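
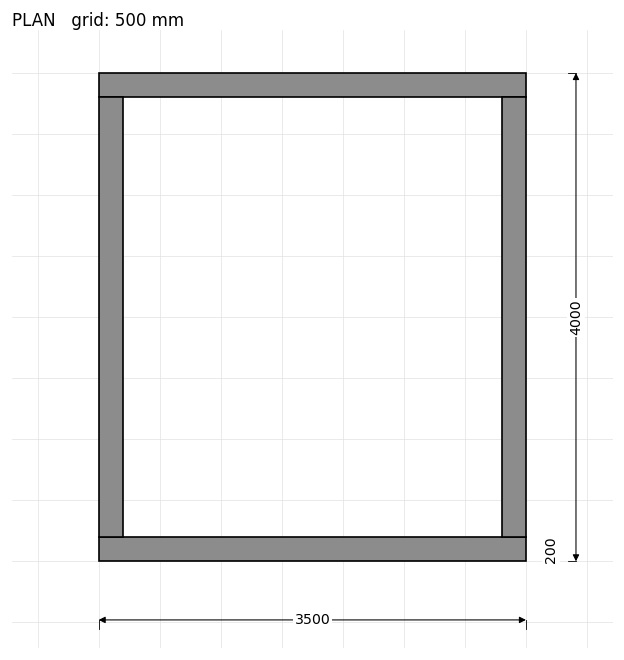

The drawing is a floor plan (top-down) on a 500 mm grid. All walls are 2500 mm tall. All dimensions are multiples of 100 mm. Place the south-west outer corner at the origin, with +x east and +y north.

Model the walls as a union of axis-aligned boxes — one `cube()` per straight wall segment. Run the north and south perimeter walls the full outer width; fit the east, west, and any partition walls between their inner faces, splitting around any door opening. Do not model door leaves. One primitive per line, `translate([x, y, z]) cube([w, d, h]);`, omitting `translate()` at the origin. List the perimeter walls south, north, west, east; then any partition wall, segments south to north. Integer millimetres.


cube([3500, 200, 2500]);
translate([0, 3800, 0]) cube([3500, 200, 2500]);
translate([0, 200, 0]) cube([200, 3600, 2500]);
translate([3300, 200, 0]) cube([200, 3600, 2500]);


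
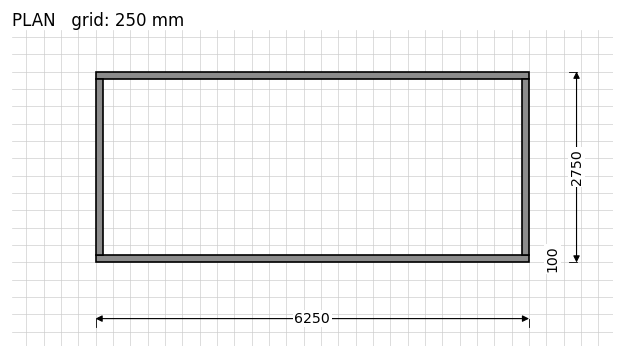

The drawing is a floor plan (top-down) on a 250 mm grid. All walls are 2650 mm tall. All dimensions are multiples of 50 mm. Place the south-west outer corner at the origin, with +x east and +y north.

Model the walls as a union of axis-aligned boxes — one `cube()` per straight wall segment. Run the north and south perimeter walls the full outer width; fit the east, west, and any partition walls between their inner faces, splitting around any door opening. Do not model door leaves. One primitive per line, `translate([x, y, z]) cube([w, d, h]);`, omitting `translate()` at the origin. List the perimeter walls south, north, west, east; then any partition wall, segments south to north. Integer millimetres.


cube([6250, 100, 2650]);
translate([0, 2650, 0]) cube([6250, 100, 2650]);
translate([0, 100, 0]) cube([100, 2550, 2650]);
translate([6150, 100, 0]) cube([100, 2550, 2650]);


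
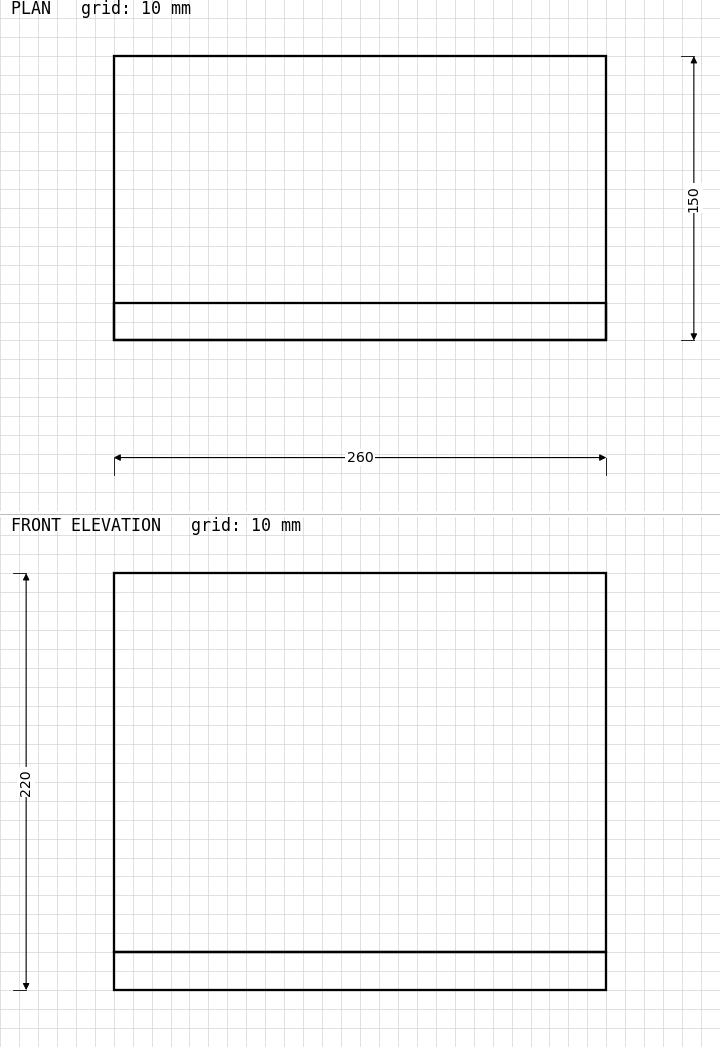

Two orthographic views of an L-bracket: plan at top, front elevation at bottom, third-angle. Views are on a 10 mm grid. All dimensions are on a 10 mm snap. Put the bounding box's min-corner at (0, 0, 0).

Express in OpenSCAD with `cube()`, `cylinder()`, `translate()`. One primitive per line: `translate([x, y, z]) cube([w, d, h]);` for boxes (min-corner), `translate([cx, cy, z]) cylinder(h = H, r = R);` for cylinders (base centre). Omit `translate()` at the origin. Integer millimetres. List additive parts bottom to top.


cube([260, 150, 20]);
translate([0, 0, 20]) cube([260, 20, 200]);


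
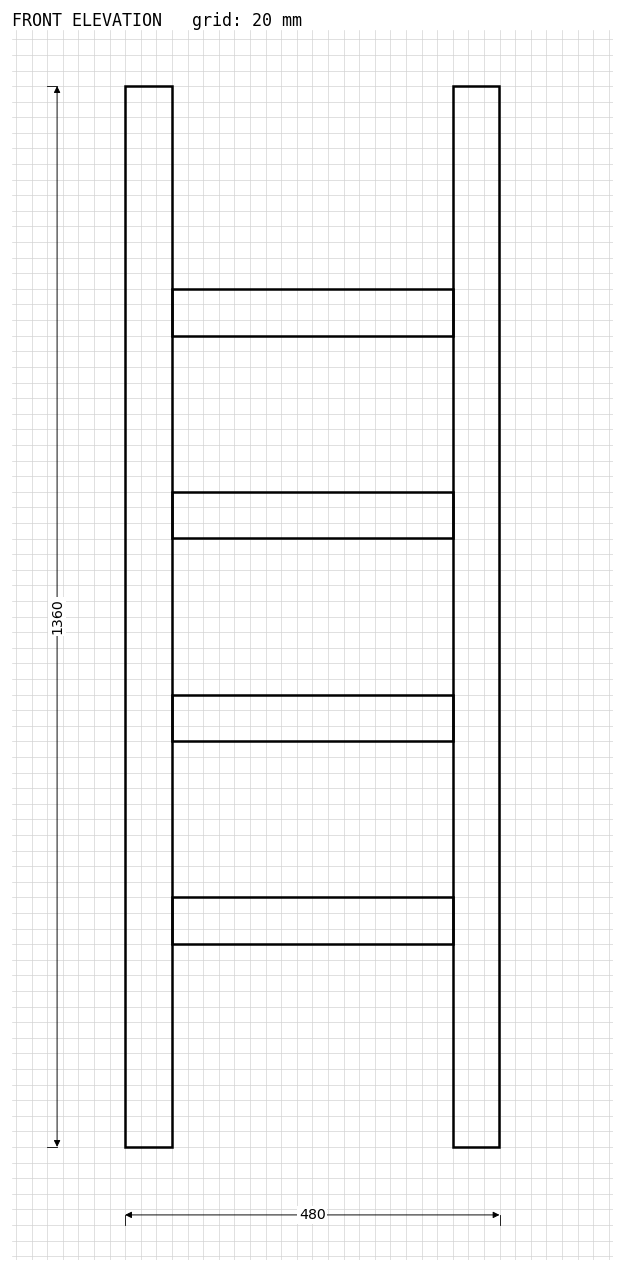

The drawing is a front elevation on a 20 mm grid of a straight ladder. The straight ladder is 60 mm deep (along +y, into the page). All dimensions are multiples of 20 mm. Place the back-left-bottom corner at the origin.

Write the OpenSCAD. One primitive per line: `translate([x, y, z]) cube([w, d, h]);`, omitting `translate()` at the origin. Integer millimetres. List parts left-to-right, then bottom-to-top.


cube([60, 60, 1360]);
translate([60, 0, 260]) cube([360, 60, 60]);
translate([60, 0, 520]) cube([360, 60, 60]);
translate([60, 0, 780]) cube([360, 60, 60]);
translate([60, 0, 1040]) cube([360, 60, 60]);
translate([420, 0, 0]) cube([60, 60, 1360]);


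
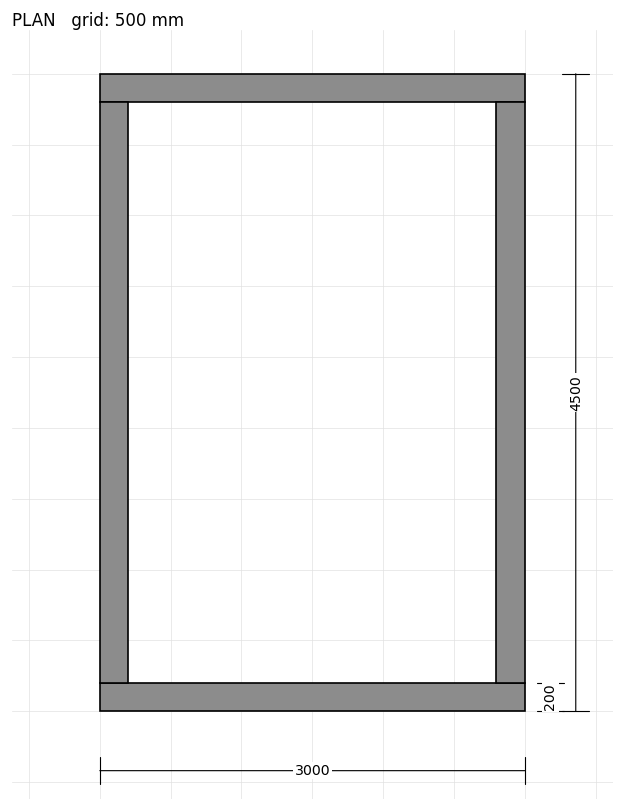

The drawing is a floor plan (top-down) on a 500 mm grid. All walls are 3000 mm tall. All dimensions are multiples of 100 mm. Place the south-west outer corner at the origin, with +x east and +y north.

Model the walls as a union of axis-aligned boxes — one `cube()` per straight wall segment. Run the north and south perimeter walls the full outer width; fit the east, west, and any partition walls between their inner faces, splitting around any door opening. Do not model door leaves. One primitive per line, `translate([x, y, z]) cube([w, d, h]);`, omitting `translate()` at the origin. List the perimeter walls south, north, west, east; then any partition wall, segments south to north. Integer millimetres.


cube([3000, 200, 3000]);
translate([0, 4300, 0]) cube([3000, 200, 3000]);
translate([0, 200, 0]) cube([200, 4100, 3000]);
translate([2800, 200, 0]) cube([200, 4100, 3000]);


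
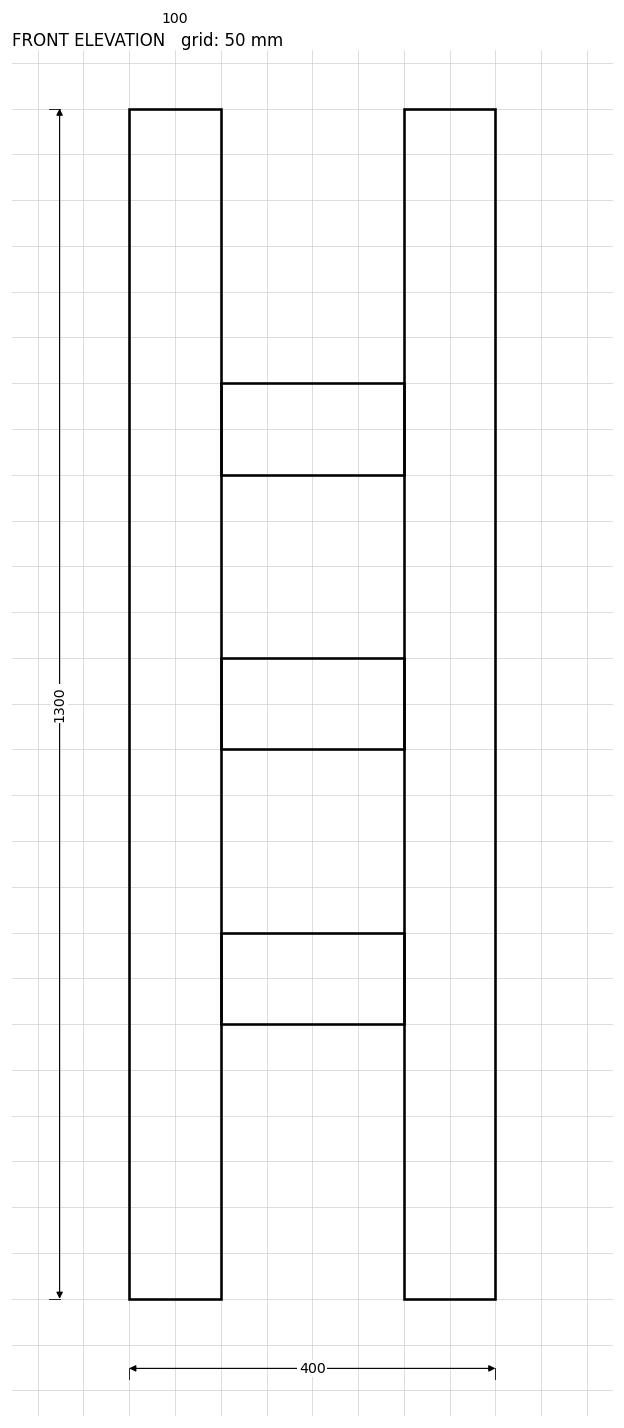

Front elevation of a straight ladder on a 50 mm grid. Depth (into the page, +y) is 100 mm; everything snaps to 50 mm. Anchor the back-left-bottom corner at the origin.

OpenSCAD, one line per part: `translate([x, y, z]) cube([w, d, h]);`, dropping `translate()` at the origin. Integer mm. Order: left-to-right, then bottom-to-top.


cube([100, 100, 1300]);
translate([100, 0, 300]) cube([200, 100, 100]);
translate([100, 0, 600]) cube([200, 100, 100]);
translate([100, 0, 900]) cube([200, 100, 100]);
translate([300, 0, 0]) cube([100, 100, 1300]);


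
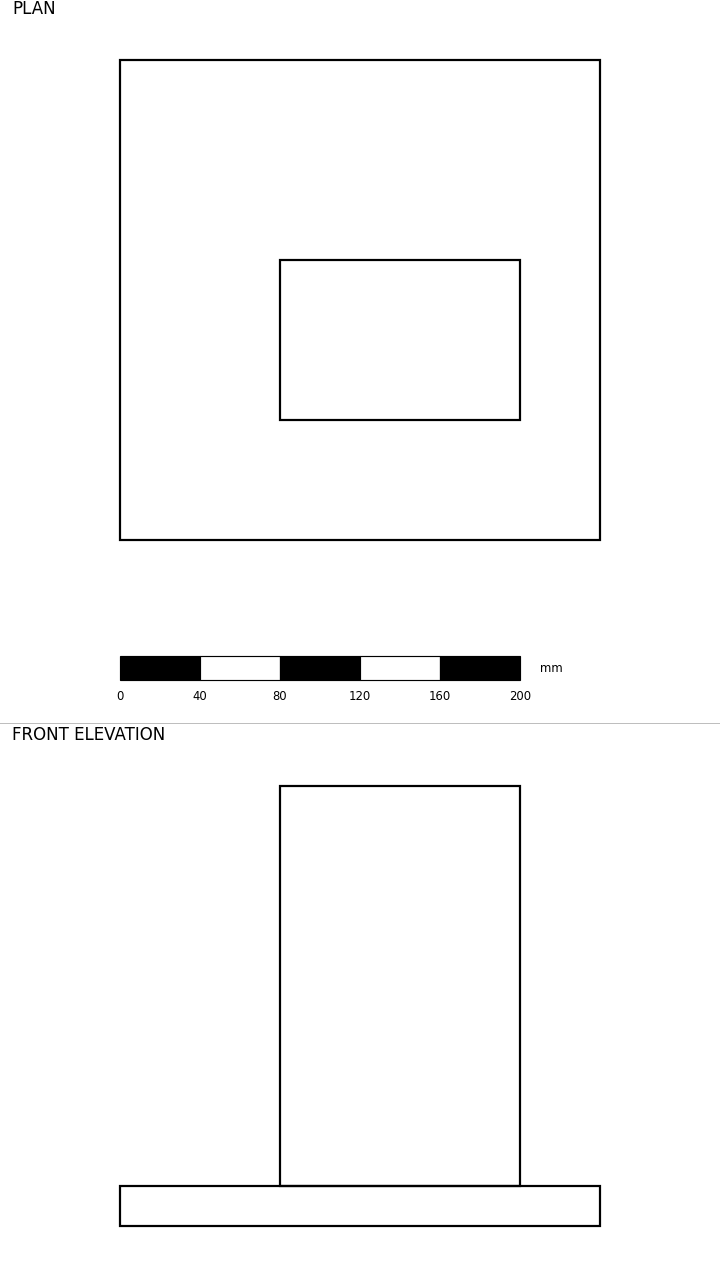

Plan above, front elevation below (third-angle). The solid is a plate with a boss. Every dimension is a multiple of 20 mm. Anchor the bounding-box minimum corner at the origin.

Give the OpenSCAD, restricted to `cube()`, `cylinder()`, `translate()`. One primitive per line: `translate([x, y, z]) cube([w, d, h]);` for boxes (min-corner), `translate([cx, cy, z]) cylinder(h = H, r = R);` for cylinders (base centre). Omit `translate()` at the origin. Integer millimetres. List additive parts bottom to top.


cube([240, 240, 20]);
translate([80, 60, 20]) cube([120, 80, 200]);


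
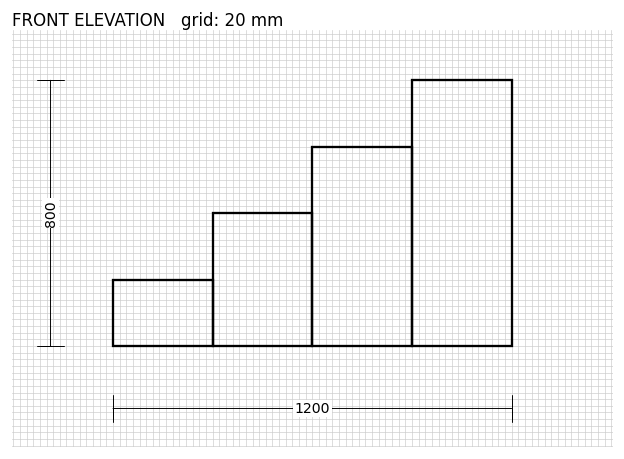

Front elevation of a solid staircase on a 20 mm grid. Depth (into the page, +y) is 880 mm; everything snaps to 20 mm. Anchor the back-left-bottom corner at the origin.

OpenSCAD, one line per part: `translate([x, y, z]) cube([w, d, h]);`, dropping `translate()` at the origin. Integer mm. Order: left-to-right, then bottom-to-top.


cube([300, 880, 200]);
translate([300, 0, 0]) cube([300, 880, 400]);
translate([600, 0, 0]) cube([300, 880, 600]);
translate([900, 0, 0]) cube([300, 880, 800]);


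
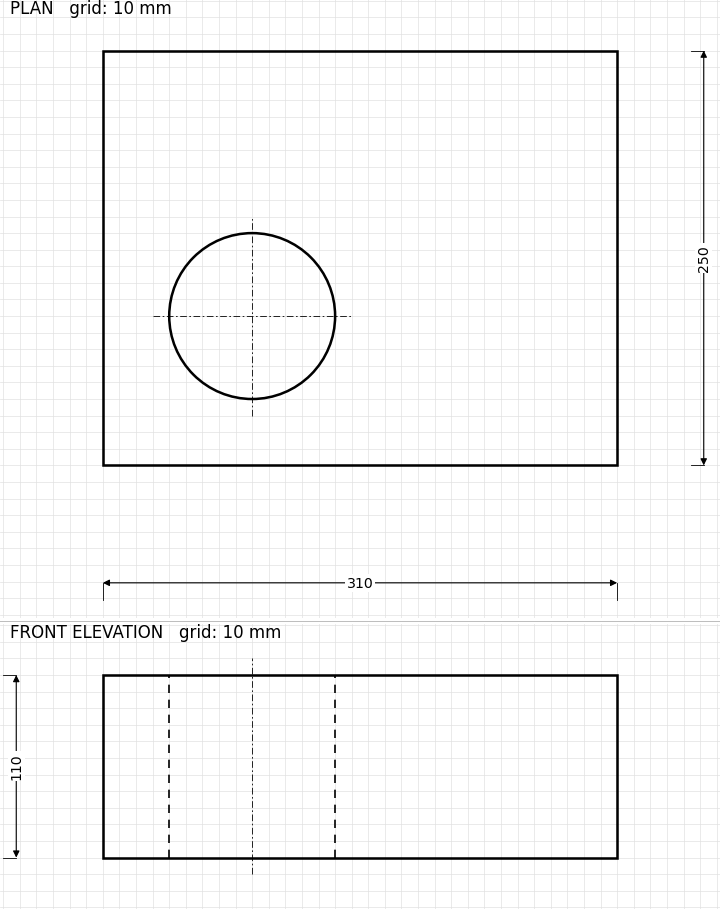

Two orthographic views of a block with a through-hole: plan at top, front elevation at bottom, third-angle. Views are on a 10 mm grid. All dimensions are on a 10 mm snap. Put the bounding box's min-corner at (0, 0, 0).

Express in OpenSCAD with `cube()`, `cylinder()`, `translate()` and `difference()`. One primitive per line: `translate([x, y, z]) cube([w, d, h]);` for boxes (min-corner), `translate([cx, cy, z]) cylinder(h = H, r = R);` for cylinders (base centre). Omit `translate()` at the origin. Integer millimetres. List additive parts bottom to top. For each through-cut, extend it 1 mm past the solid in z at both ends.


difference() {
  cube([310, 250, 110]);
  translate([90, 90, -1]) cylinder(h = 112, r = 50);
}


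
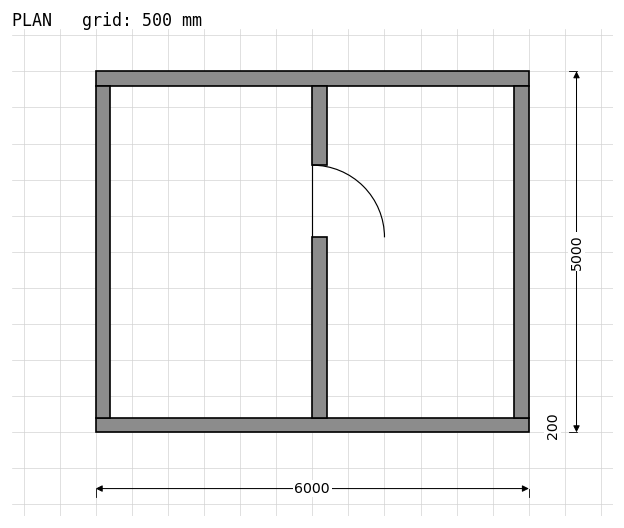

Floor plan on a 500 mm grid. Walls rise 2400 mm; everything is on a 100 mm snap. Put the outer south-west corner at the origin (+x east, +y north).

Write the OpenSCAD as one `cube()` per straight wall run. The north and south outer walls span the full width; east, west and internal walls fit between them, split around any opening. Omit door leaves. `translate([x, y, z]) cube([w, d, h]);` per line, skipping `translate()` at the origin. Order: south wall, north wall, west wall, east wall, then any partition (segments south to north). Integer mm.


cube([6000, 200, 2400]);
translate([0, 4800, 0]) cube([6000, 200, 2400]);
translate([0, 200, 0]) cube([200, 4600, 2400]);
translate([5800, 200, 0]) cube([200, 4600, 2400]);
translate([3000, 200, 0]) cube([200, 2500, 2400]);
translate([3000, 3700, 0]) cube([200, 1100, 2400]);


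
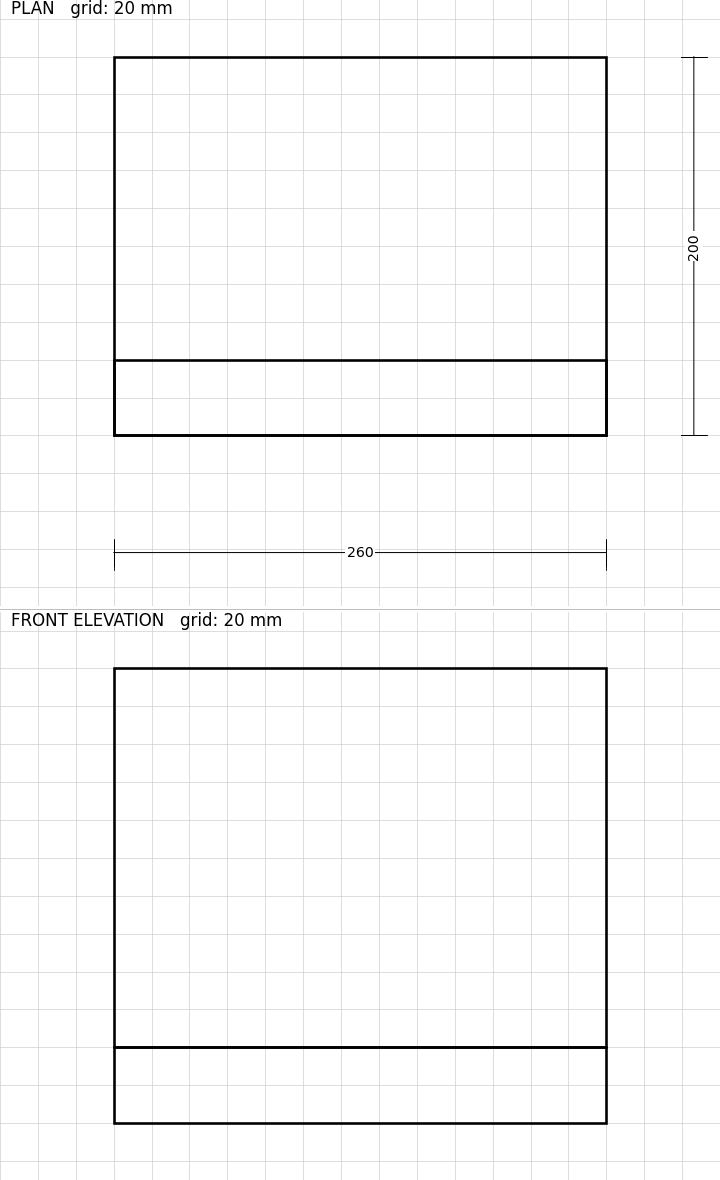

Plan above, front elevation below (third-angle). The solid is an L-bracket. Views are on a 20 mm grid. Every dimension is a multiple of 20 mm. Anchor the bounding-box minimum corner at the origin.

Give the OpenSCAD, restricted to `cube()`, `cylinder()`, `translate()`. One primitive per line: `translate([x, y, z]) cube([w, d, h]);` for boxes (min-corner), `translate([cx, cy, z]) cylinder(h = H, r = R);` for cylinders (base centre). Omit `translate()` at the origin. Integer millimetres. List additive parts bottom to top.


cube([260, 200, 40]);
translate([0, 0, 40]) cube([260, 40, 200]);


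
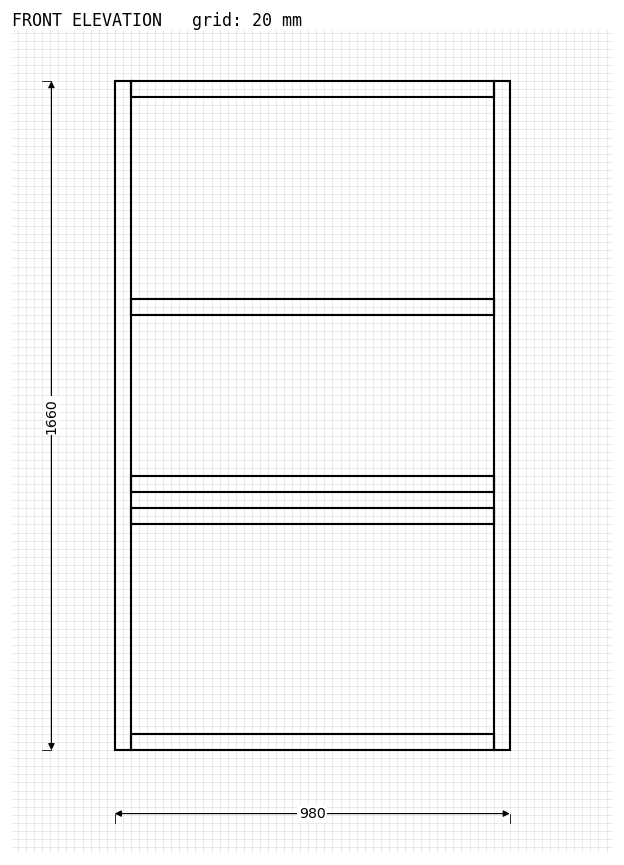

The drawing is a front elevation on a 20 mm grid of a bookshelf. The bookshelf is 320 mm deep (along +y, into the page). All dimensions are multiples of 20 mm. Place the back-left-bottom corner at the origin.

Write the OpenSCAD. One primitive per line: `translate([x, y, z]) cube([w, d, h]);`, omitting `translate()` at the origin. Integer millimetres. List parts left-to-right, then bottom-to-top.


cube([40, 320, 1660]);
translate([40, 0, 0]) cube([900, 320, 40]);
translate([40, 0, 560]) cube([900, 320, 40]);
translate([40, 0, 640]) cube([900, 320, 40]);
translate([40, 0, 1080]) cube([900, 320, 40]);
translate([40, 0, 1620]) cube([900, 320, 40]);
translate([940, 0, 0]) cube([40, 320, 1660]);


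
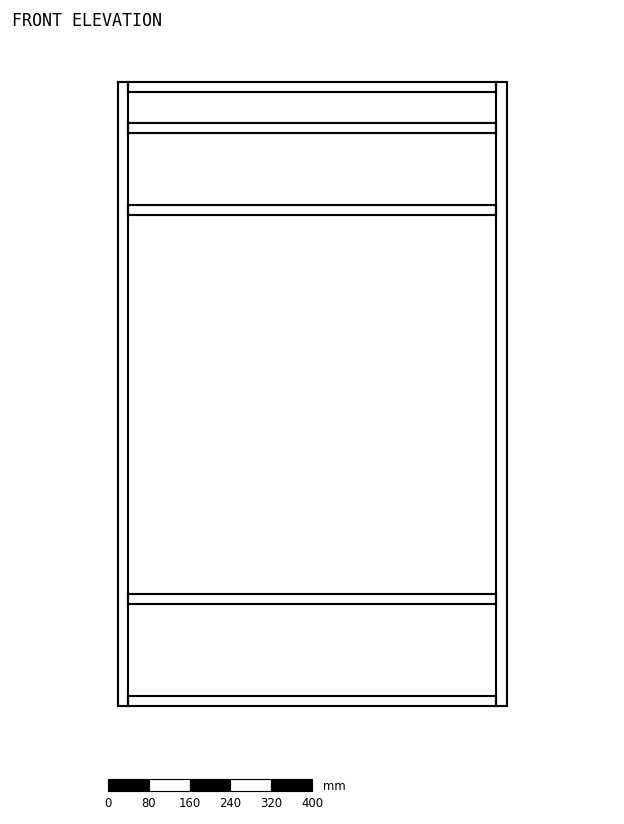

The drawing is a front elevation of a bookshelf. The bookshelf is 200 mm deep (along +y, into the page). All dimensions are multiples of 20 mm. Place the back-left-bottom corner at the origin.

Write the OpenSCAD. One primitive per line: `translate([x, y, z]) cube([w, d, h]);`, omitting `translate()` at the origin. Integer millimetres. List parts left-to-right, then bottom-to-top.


cube([20, 200, 1220]);
translate([20, 0, 0]) cube([720, 200, 20]);
translate([20, 0, 200]) cube([720, 200, 20]);
translate([20, 0, 960]) cube([720, 200, 20]);
translate([20, 0, 1120]) cube([720, 200, 20]);
translate([20, 0, 1200]) cube([720, 200, 20]);
translate([740, 0, 0]) cube([20, 200, 1220]);


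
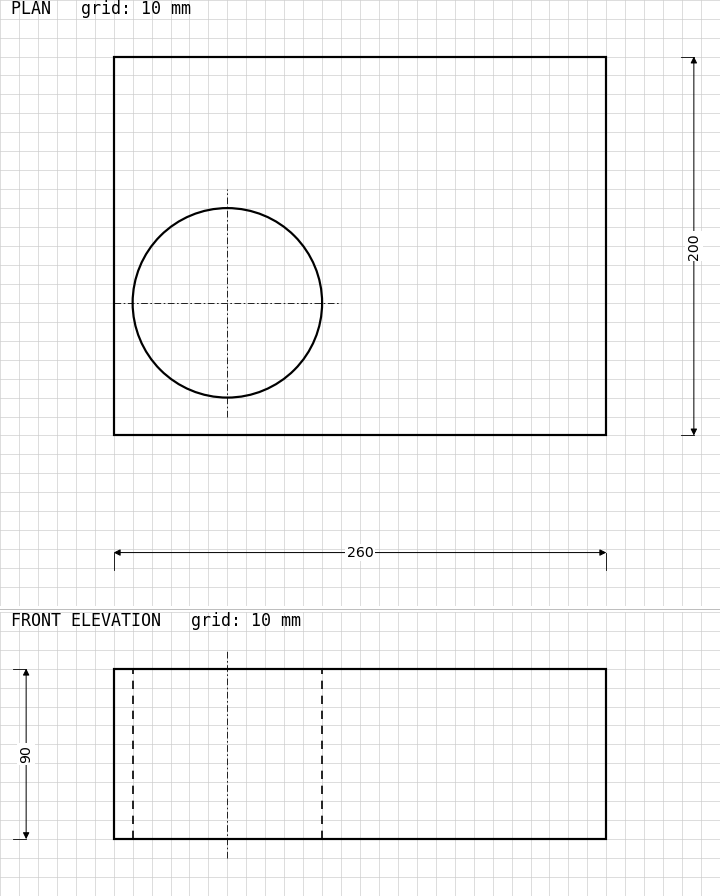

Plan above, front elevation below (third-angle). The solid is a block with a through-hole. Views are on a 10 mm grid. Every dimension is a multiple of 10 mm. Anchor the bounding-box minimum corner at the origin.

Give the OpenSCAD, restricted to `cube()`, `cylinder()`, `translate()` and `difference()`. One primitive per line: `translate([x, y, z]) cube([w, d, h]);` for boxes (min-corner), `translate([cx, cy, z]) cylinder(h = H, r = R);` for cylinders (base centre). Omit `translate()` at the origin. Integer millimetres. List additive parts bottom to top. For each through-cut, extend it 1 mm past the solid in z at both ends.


difference() {
  cube([260, 200, 90]);
  translate([60, 70, -1]) cylinder(h = 92, r = 50);
}


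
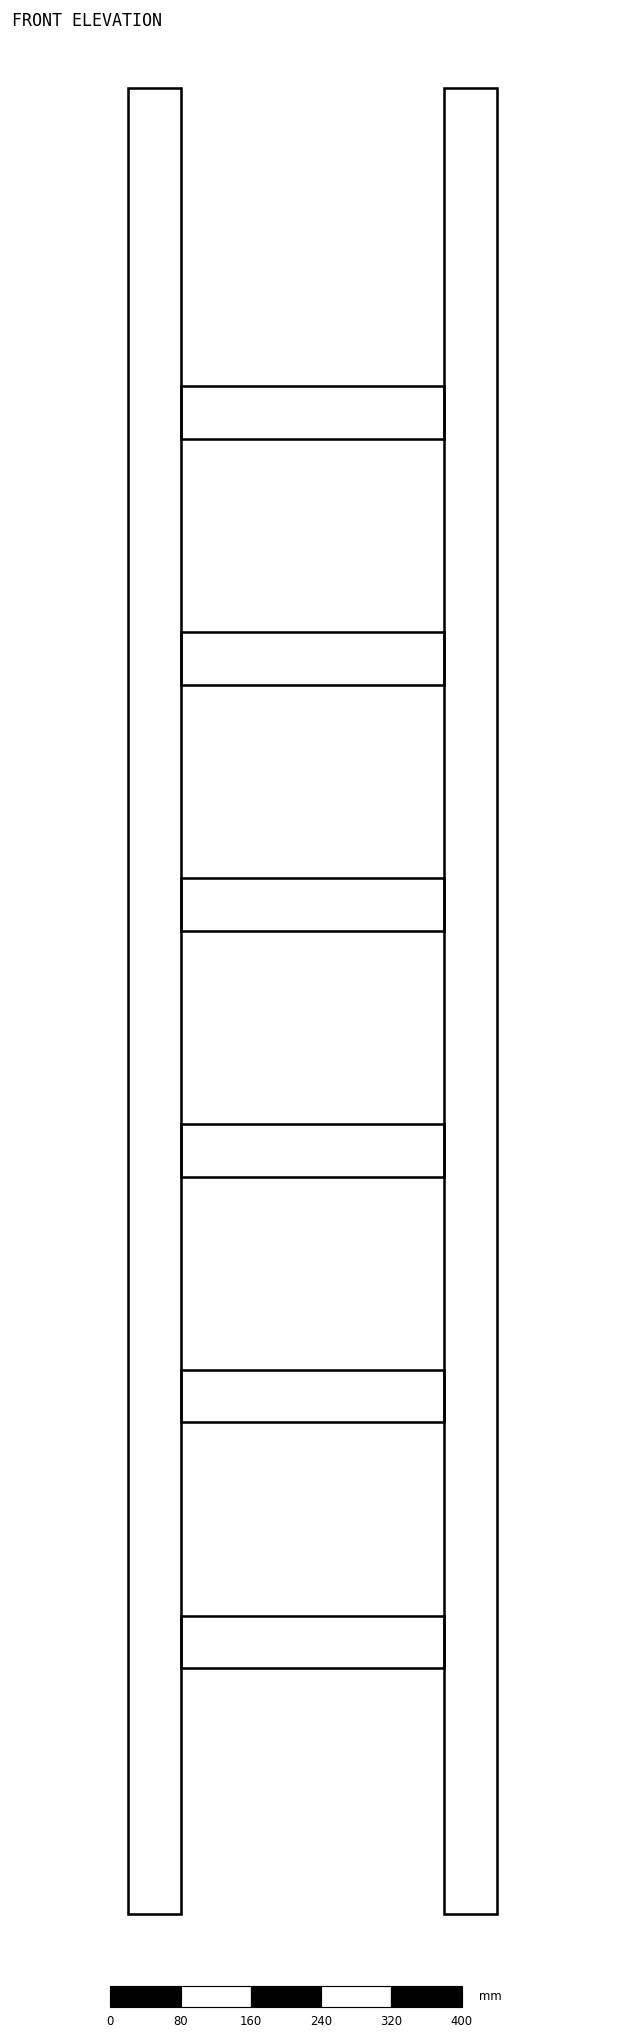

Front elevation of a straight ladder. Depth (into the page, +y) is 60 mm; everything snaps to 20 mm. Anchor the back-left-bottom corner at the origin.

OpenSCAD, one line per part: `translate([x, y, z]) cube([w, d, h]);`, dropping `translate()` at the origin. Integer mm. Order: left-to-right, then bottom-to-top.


cube([60, 60, 2080]);
translate([60, 0, 280]) cube([300, 60, 60]);
translate([60, 0, 560]) cube([300, 60, 60]);
translate([60, 0, 840]) cube([300, 60, 60]);
translate([60, 0, 1120]) cube([300, 60, 60]);
translate([60, 0, 1400]) cube([300, 60, 60]);
translate([60, 0, 1680]) cube([300, 60, 60]);
translate([360, 0, 0]) cube([60, 60, 2080]);


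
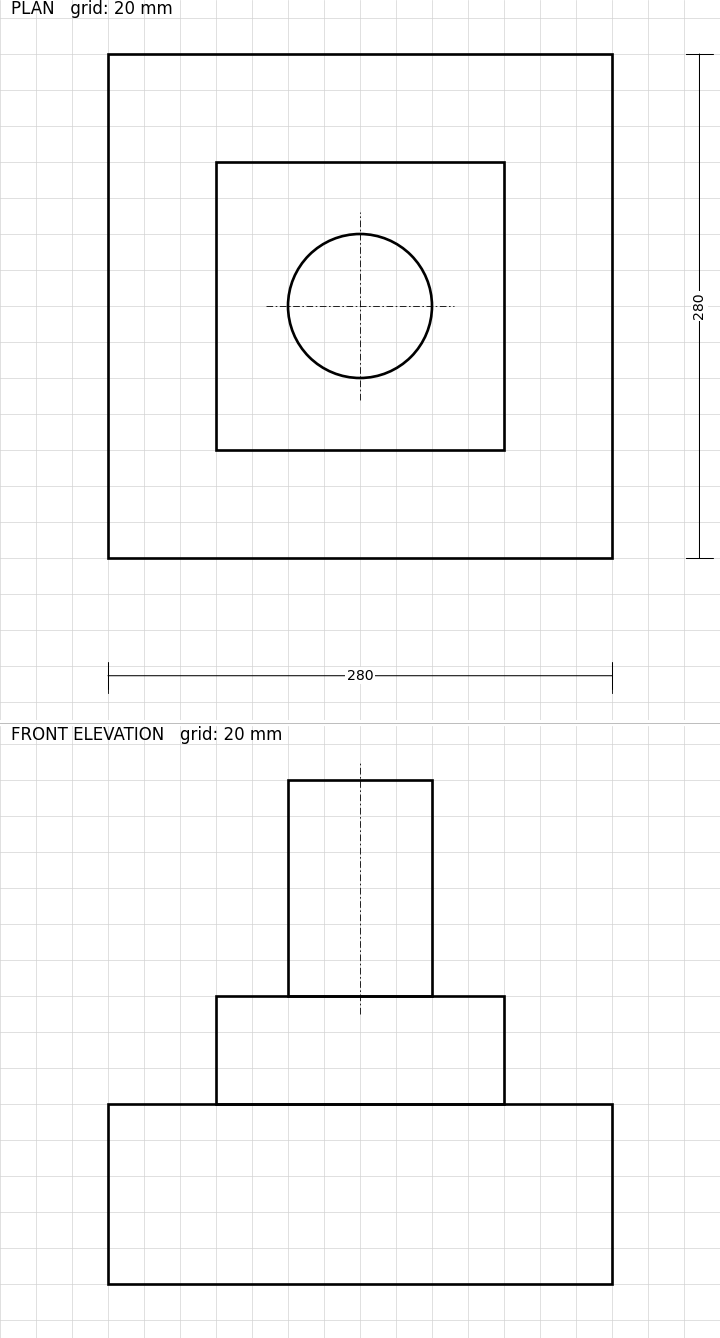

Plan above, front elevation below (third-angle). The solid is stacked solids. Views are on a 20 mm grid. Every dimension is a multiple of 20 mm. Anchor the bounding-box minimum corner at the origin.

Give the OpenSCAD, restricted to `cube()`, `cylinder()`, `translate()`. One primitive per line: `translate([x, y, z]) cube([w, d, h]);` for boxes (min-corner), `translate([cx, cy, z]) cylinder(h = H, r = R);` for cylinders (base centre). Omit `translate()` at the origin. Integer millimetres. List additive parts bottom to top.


cube([280, 280, 100]);
translate([60, 60, 100]) cube([160, 160, 60]);
translate([140, 140, 160]) cylinder(h = 120, r = 40);


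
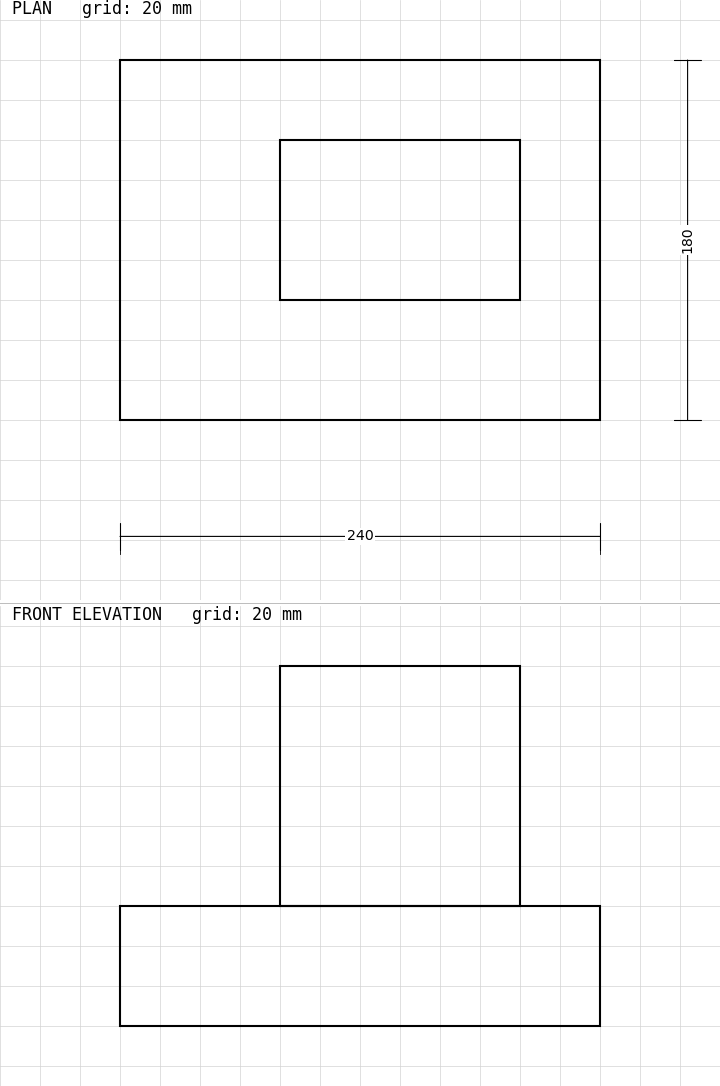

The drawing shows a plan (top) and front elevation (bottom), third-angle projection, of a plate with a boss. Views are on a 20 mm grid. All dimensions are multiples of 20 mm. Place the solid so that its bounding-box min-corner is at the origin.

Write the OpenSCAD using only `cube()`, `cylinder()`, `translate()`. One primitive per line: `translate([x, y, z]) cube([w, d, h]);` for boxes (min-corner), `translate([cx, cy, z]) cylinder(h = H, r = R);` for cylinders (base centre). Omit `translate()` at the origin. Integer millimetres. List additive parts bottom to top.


cube([240, 180, 60]);
translate([80, 60, 60]) cube([120, 80, 120]);


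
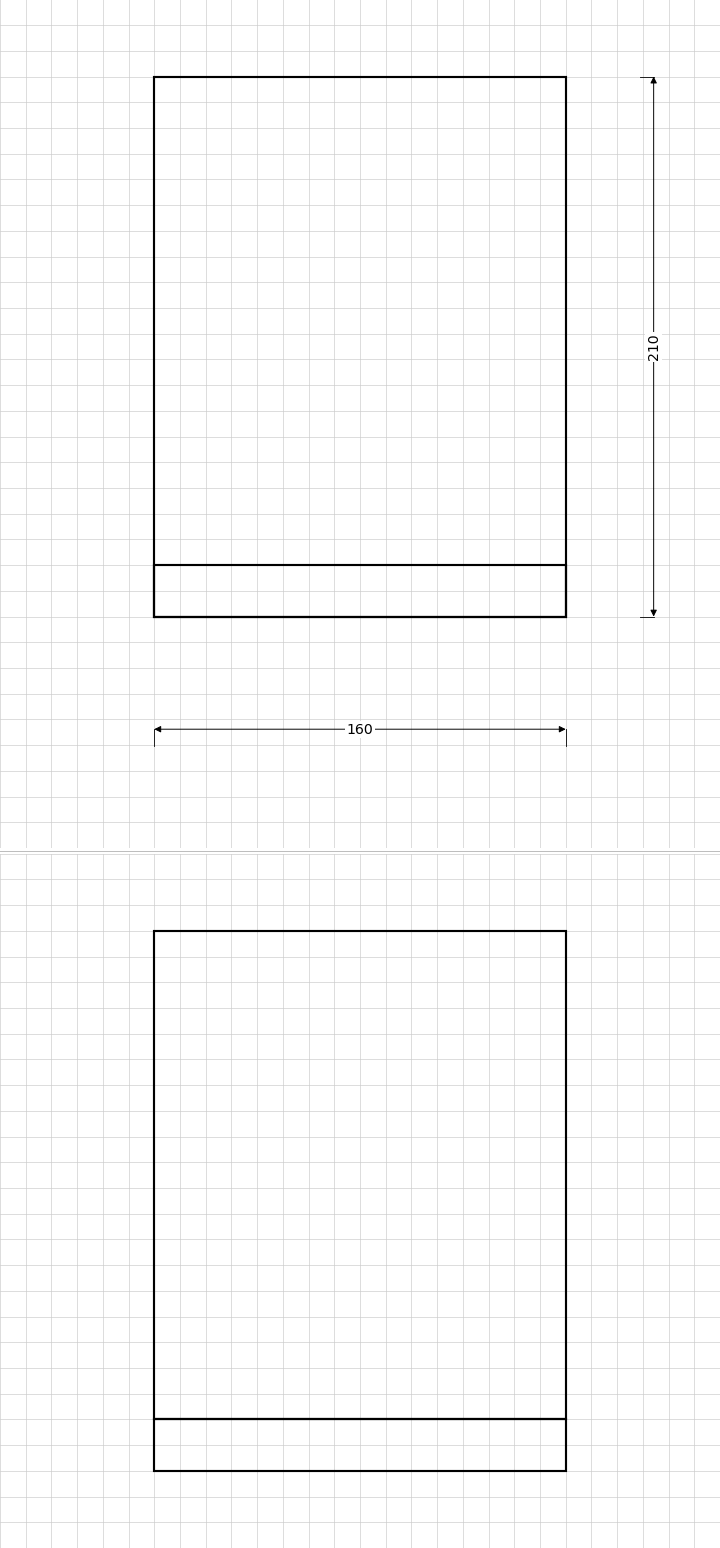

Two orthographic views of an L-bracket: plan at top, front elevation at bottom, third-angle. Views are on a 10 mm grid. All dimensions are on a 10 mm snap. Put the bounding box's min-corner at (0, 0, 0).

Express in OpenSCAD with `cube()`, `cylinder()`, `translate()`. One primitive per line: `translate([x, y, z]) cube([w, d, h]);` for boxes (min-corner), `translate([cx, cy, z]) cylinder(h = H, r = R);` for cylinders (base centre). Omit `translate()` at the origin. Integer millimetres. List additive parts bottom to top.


cube([160, 210, 20]);
translate([0, 0, 20]) cube([160, 20, 190]);


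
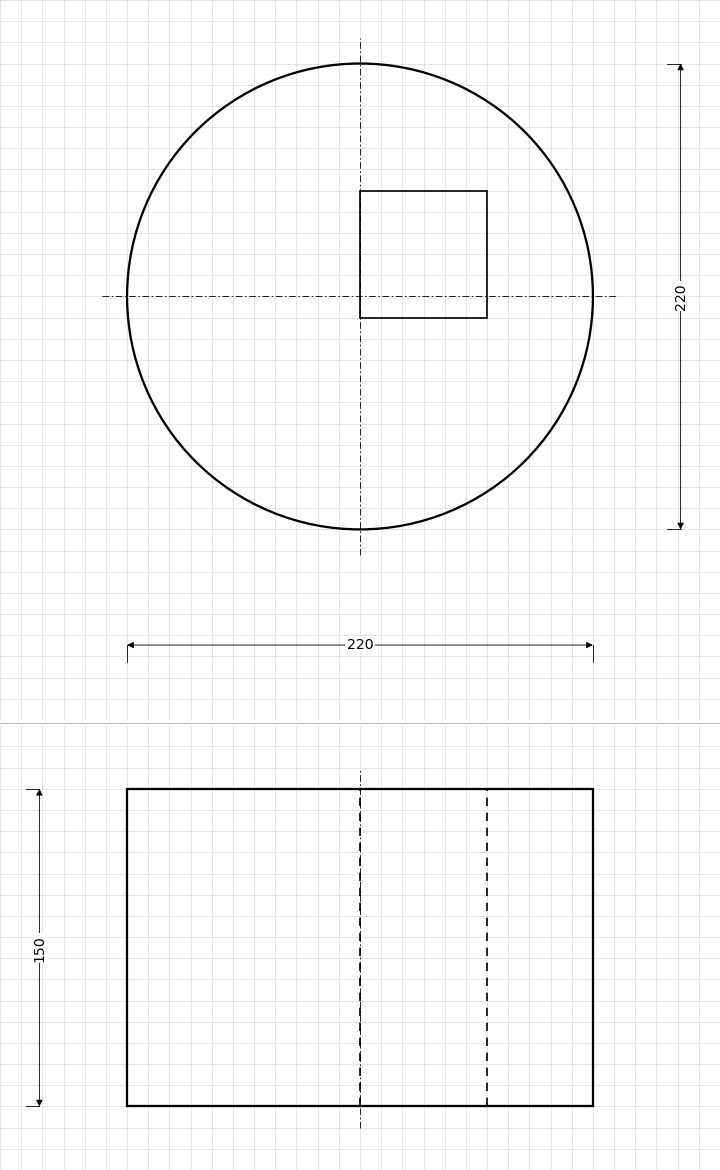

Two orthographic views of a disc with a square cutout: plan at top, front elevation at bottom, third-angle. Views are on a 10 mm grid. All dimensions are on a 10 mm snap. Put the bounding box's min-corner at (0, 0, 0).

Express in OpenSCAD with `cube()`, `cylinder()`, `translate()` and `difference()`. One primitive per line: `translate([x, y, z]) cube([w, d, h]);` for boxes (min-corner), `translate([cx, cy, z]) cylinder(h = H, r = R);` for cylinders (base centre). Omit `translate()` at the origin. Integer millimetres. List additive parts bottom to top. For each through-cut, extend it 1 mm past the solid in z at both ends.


difference() {
  translate([110, 110, 0]) cylinder(h = 150, r = 110);
  translate([110, 100, -1]) cube([60, 60, 152]);
}


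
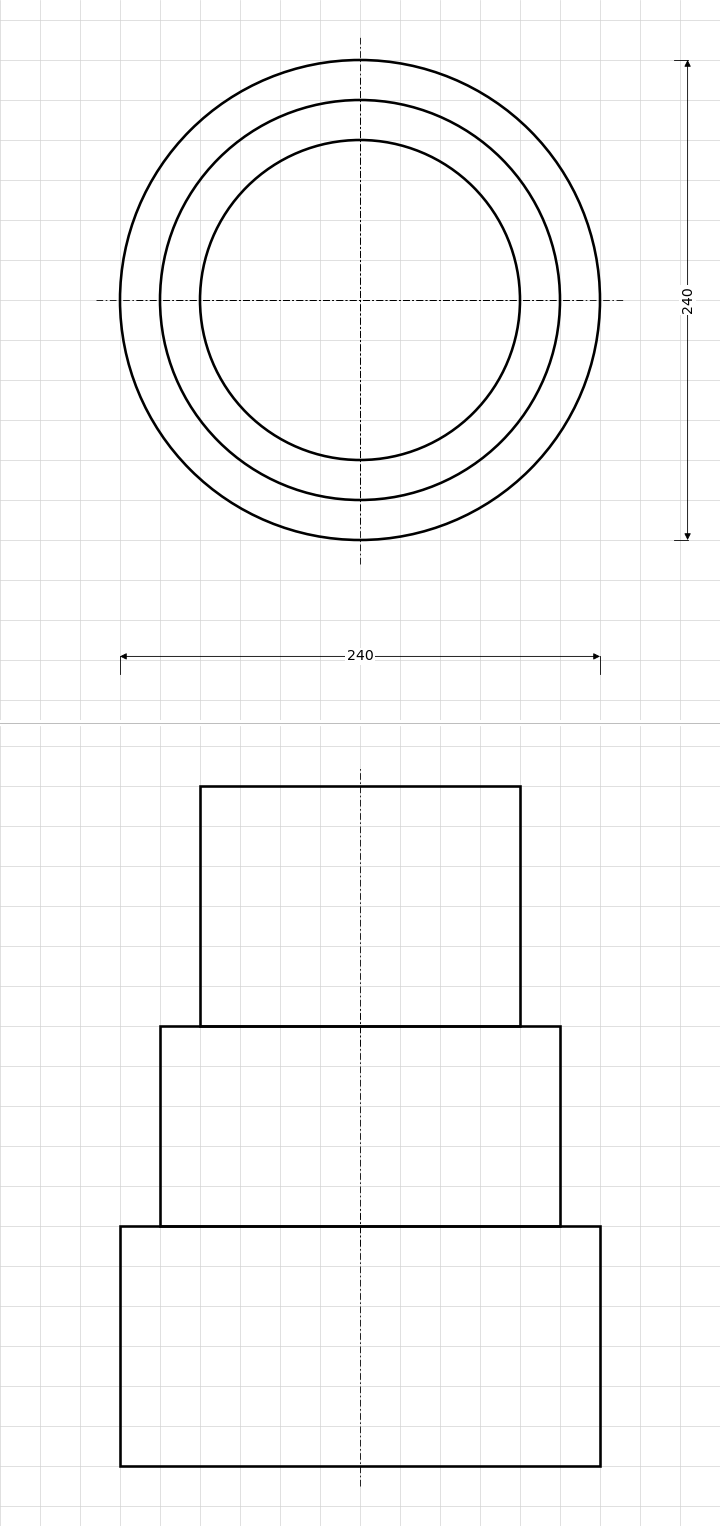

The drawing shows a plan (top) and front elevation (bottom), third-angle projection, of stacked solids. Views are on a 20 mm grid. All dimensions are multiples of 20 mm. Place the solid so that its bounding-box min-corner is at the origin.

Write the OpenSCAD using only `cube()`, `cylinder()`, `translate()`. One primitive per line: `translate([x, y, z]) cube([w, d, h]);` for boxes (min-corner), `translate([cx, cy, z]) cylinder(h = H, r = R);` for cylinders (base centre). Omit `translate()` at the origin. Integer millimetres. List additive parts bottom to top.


translate([120, 120, 0]) cylinder(h = 120, r = 120);
translate([120, 120, 120]) cylinder(h = 100, r = 100);
translate([120, 120, 220]) cylinder(h = 120, r = 80);


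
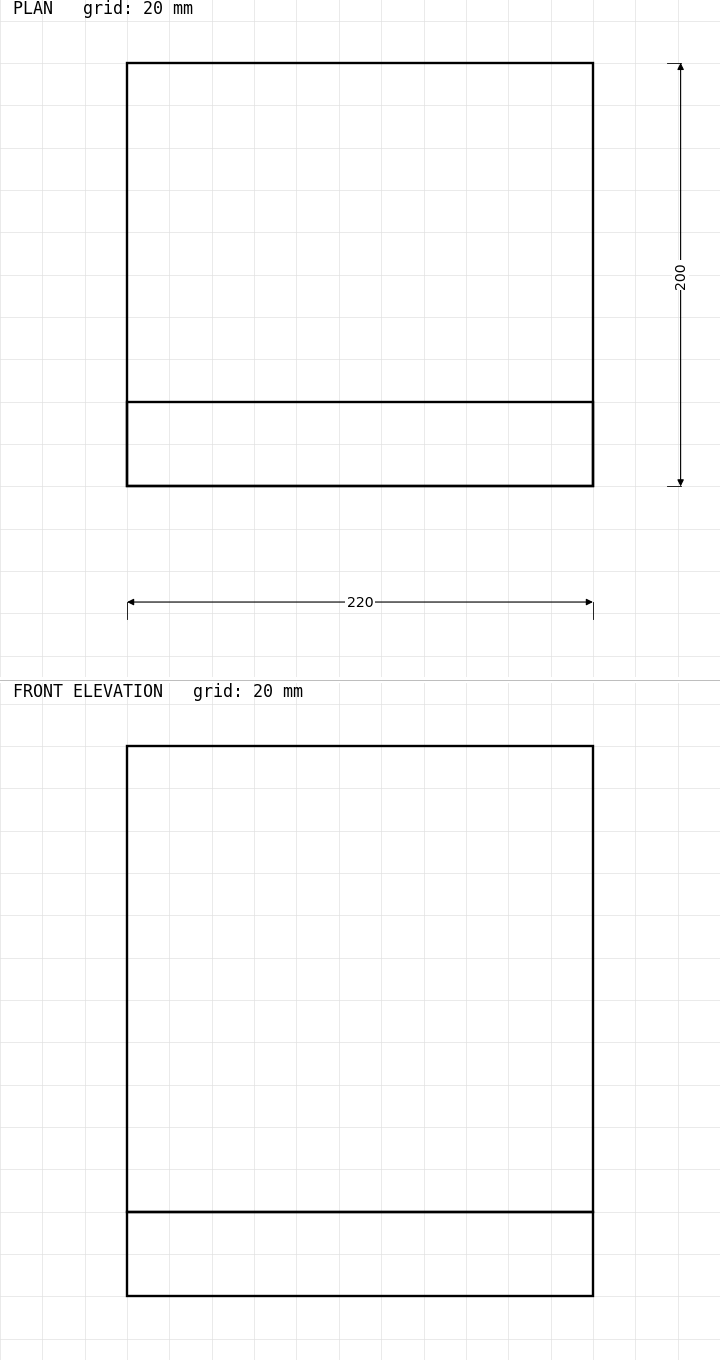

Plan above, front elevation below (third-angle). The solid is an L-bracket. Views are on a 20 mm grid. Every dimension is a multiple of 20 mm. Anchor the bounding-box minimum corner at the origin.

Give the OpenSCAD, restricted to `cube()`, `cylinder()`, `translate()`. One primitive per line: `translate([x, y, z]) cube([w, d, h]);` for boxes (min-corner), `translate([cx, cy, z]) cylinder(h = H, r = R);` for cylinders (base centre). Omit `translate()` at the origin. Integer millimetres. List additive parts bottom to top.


cube([220, 200, 40]);
translate([0, 0, 40]) cube([220, 40, 220]);


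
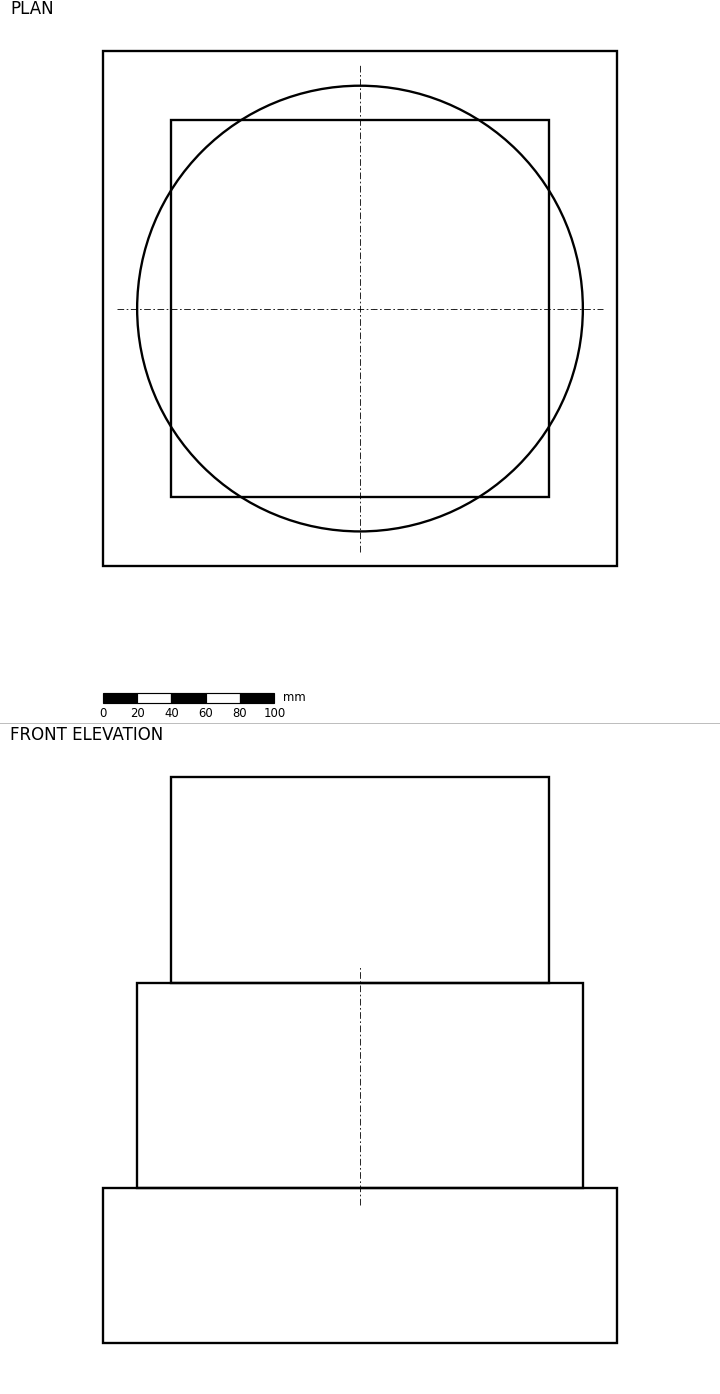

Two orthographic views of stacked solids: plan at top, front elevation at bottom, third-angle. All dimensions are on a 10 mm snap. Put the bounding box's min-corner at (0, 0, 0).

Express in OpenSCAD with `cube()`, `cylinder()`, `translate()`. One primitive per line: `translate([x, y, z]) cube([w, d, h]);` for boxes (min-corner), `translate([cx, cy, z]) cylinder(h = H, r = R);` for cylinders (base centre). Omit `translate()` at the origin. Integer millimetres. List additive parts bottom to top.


cube([300, 300, 90]);
translate([150, 150, 90]) cylinder(h = 120, r = 130);
translate([40, 40, 210]) cube([220, 220, 120]);


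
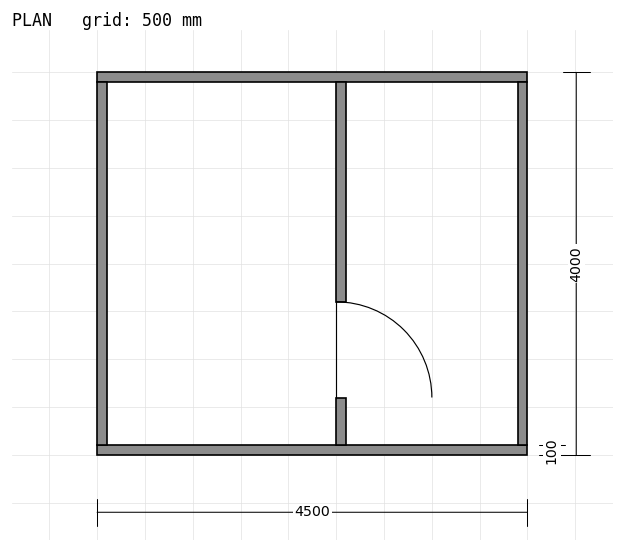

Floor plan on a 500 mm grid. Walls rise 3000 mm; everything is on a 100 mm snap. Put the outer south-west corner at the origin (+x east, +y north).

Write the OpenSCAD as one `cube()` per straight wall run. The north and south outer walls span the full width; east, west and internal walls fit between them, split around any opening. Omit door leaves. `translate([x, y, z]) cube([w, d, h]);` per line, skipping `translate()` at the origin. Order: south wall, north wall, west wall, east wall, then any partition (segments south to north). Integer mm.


cube([4500, 100, 3000]);
translate([0, 3900, 0]) cube([4500, 100, 3000]);
translate([0, 100, 0]) cube([100, 3800, 3000]);
translate([4400, 100, 0]) cube([100, 3800, 3000]);
translate([2500, 100, 0]) cube([100, 500, 3000]);
translate([2500, 1600, 0]) cube([100, 2300, 3000]);


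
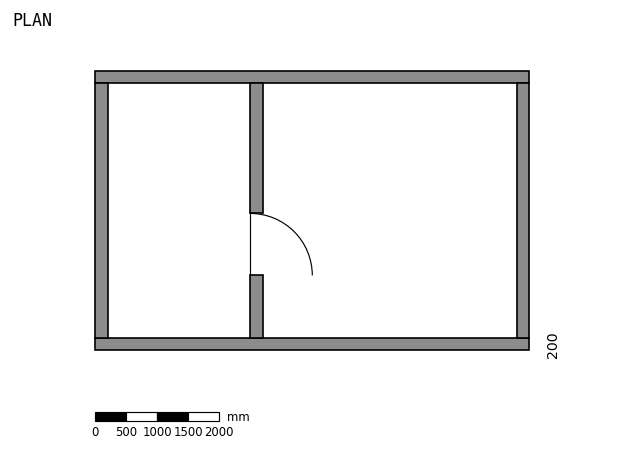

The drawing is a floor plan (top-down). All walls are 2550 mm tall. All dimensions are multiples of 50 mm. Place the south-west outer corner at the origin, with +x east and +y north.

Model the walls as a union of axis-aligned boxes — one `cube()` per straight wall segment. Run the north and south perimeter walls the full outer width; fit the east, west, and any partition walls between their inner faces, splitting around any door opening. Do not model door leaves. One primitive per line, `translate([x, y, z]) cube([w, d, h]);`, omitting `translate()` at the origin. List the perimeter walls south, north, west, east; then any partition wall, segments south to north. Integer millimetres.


cube([7000, 200, 2550]);
translate([0, 4300, 0]) cube([7000, 200, 2550]);
translate([0, 200, 0]) cube([200, 4100, 2550]);
translate([6800, 200, 0]) cube([200, 4100, 2550]);
translate([2500, 200, 0]) cube([200, 1000, 2550]);
translate([2500, 2200, 0]) cube([200, 2100, 2550]);


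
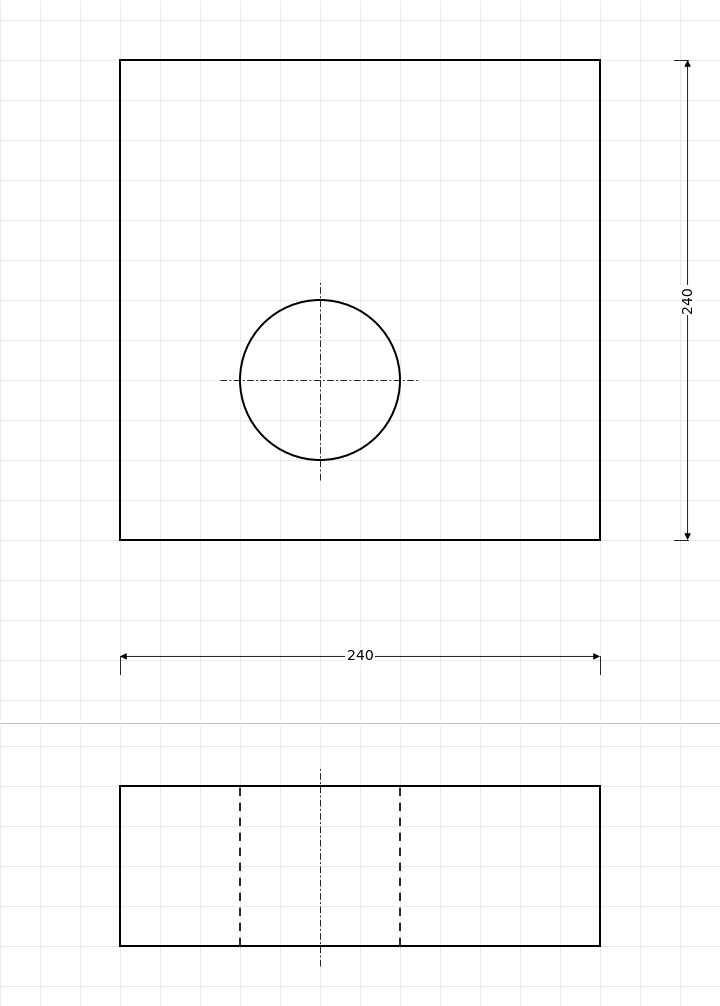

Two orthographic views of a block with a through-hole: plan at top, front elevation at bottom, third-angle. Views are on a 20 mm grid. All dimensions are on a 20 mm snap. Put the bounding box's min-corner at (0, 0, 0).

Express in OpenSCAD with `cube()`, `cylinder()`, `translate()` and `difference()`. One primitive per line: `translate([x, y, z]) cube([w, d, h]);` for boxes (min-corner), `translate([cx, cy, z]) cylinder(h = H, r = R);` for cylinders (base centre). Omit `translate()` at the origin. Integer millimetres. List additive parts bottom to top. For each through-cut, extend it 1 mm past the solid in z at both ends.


difference() {
  cube([240, 240, 80]);
  translate([100, 80, -1]) cylinder(h = 82, r = 40);
}


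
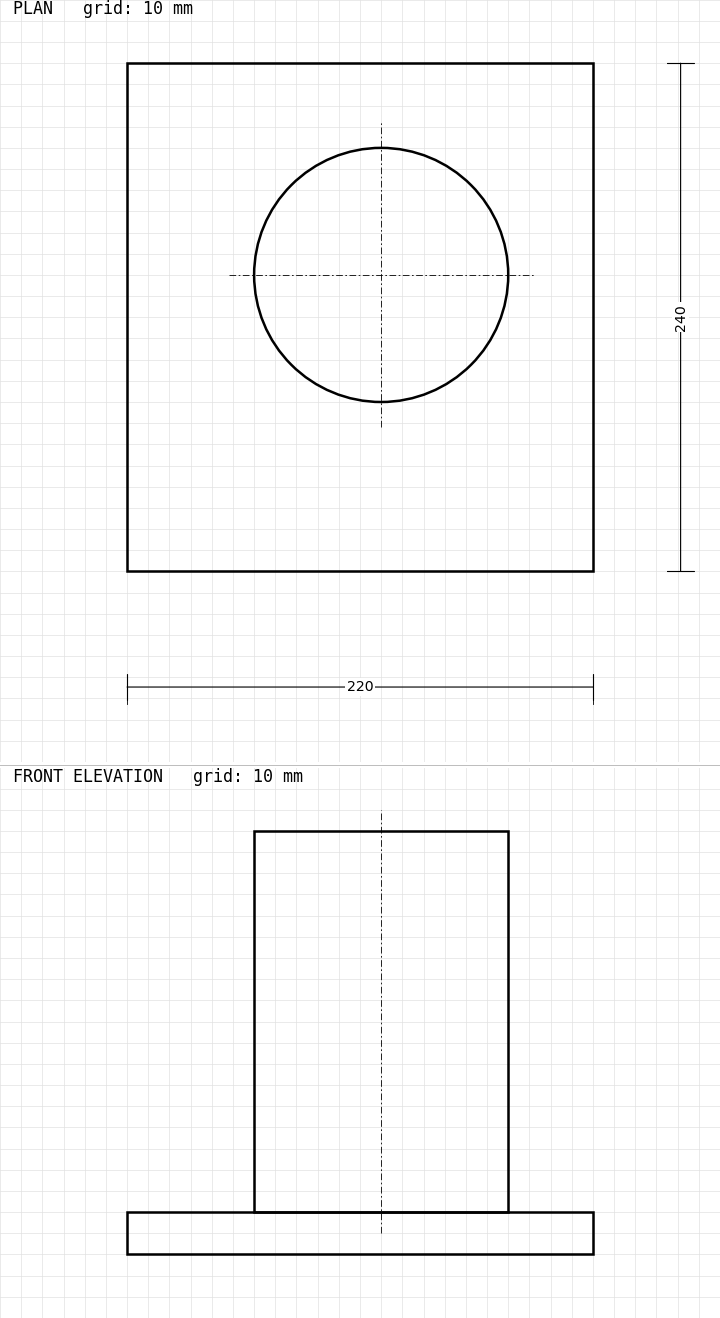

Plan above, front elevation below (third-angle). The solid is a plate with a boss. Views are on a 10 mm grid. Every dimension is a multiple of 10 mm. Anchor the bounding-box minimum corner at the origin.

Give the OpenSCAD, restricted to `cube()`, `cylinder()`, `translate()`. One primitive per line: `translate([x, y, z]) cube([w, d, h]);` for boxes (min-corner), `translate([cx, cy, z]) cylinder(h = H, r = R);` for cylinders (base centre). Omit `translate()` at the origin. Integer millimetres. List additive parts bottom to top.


cube([220, 240, 20]);
translate([120, 140, 20]) cylinder(h = 180, r = 60);


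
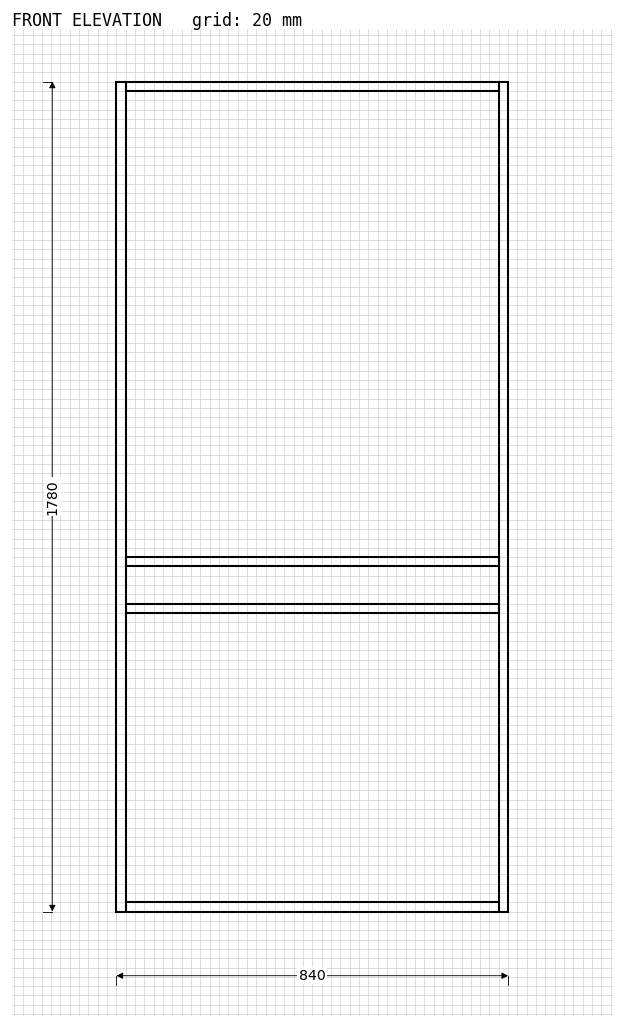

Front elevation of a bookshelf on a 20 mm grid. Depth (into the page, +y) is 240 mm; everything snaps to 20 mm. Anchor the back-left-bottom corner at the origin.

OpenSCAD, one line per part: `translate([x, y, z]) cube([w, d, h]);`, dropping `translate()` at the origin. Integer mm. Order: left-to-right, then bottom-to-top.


cube([20, 240, 1780]);
translate([20, 0, 0]) cube([800, 240, 20]);
translate([20, 0, 640]) cube([800, 240, 20]);
translate([20, 0, 740]) cube([800, 240, 20]);
translate([20, 0, 1760]) cube([800, 240, 20]);
translate([820, 0, 0]) cube([20, 240, 1780]);


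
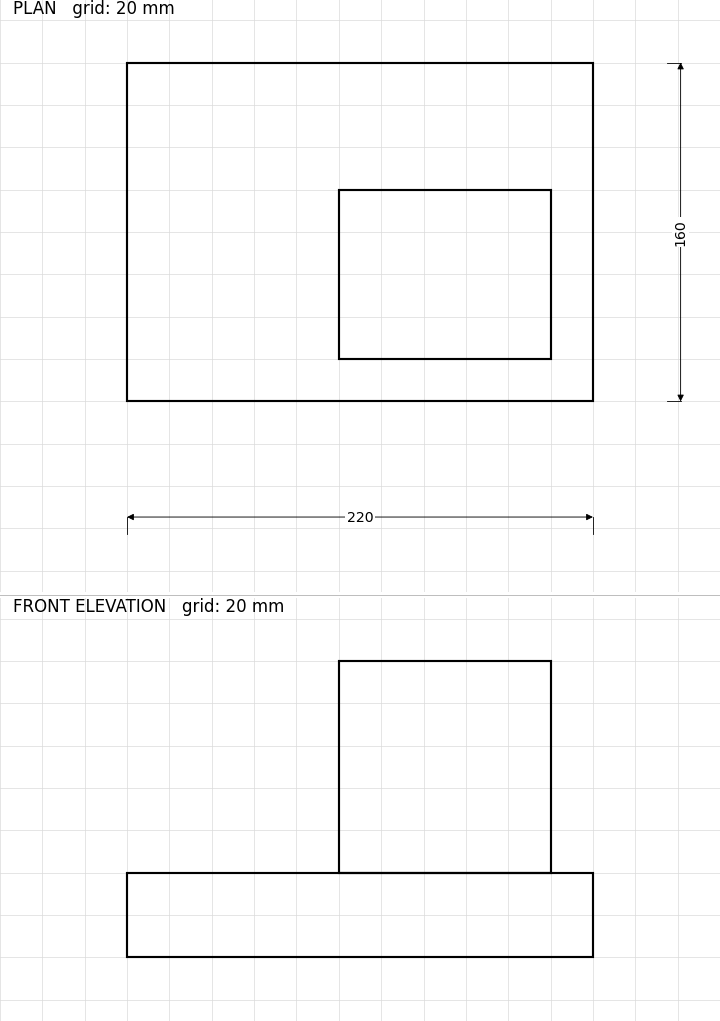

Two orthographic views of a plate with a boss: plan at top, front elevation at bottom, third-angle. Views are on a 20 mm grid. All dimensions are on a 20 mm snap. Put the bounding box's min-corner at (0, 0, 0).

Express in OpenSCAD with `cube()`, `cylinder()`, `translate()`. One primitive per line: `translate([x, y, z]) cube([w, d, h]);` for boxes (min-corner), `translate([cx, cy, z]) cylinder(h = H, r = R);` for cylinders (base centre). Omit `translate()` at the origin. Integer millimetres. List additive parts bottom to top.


cube([220, 160, 40]);
translate([100, 20, 40]) cube([100, 80, 100]);


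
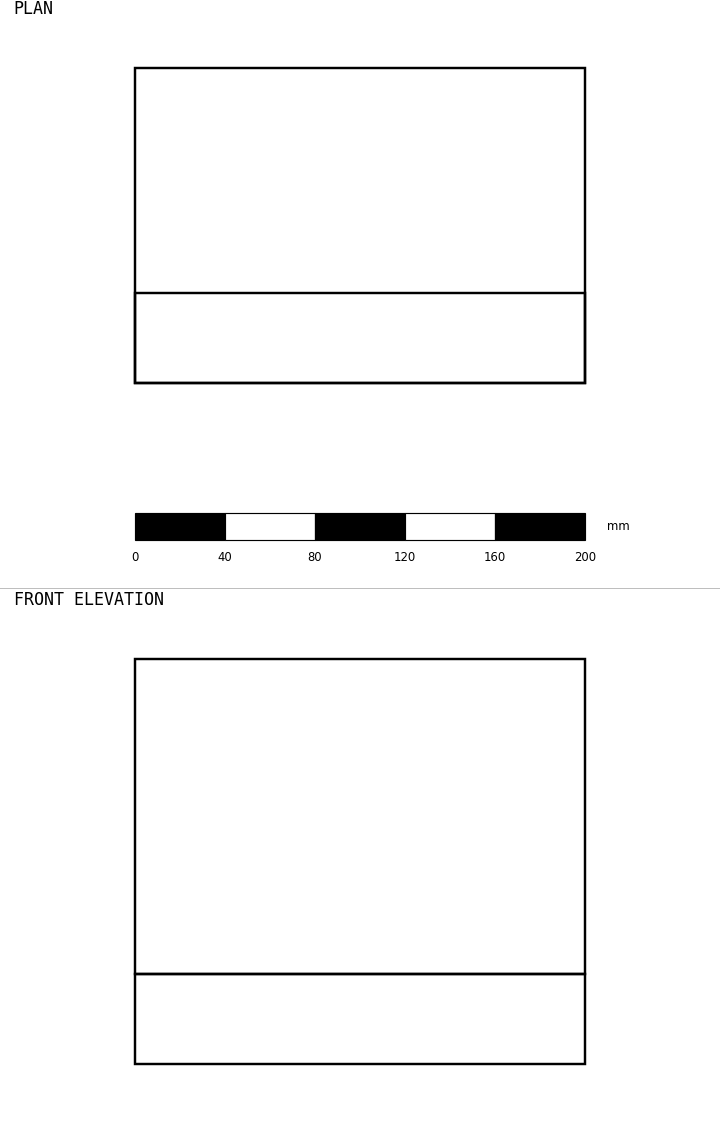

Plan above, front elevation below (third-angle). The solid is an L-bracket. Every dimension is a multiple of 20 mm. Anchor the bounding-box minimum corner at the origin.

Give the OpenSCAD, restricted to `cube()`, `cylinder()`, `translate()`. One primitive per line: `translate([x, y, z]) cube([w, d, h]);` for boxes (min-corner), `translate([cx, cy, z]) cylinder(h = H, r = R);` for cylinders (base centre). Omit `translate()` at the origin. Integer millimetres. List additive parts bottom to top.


cube([200, 140, 40]);
translate([0, 0, 40]) cube([200, 40, 140]);


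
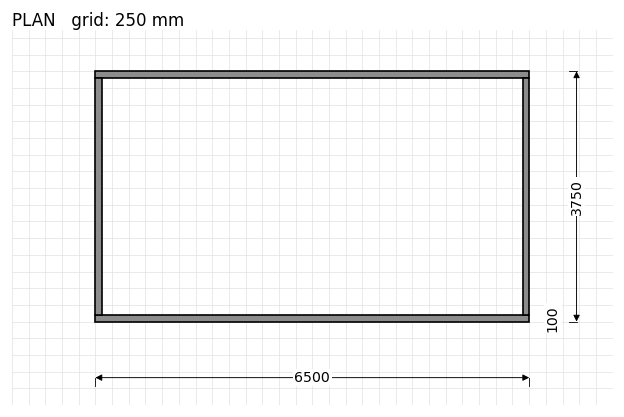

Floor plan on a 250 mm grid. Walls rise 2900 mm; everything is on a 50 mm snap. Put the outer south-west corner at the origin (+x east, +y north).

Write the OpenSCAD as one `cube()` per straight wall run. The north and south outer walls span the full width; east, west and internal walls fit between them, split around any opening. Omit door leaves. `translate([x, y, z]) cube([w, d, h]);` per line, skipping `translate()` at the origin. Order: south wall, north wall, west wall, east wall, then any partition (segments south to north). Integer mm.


cube([6500, 100, 2900]);
translate([0, 3650, 0]) cube([6500, 100, 2900]);
translate([0, 100, 0]) cube([100, 3550, 2900]);
translate([6400, 100, 0]) cube([100, 3550, 2900]);


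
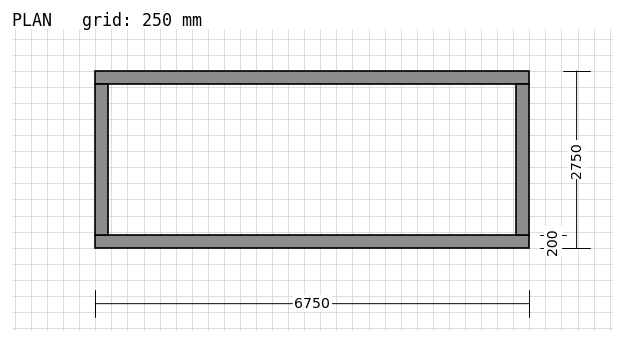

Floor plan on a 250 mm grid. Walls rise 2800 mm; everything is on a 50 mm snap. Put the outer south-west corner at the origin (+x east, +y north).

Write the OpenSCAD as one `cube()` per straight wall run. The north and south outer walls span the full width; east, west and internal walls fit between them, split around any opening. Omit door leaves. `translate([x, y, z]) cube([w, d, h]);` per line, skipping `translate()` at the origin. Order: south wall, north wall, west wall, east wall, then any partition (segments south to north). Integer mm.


cube([6750, 200, 2800]);
translate([0, 2550, 0]) cube([6750, 200, 2800]);
translate([0, 200, 0]) cube([200, 2350, 2800]);
translate([6550, 200, 0]) cube([200, 2350, 2800]);


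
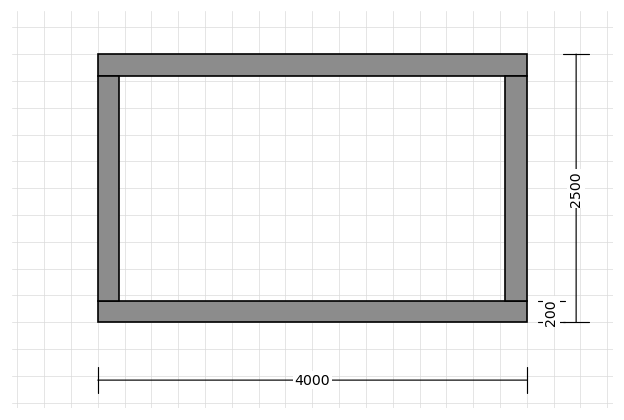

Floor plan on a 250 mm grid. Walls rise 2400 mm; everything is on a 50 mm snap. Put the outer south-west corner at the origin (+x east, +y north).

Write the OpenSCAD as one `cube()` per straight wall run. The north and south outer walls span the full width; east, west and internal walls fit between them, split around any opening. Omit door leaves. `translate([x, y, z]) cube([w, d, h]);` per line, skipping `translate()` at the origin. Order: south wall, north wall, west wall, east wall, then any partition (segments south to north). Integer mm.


cube([4000, 200, 2400]);
translate([0, 2300, 0]) cube([4000, 200, 2400]);
translate([0, 200, 0]) cube([200, 2100, 2400]);
translate([3800, 200, 0]) cube([200, 2100, 2400]);


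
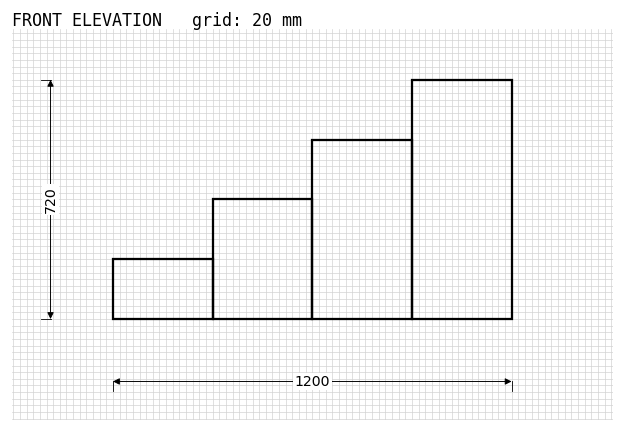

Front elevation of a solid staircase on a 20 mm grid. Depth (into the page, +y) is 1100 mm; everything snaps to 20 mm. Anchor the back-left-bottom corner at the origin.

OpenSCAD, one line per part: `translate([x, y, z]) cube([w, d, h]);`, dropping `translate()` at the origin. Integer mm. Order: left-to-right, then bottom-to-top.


cube([300, 1100, 180]);
translate([300, 0, 0]) cube([300, 1100, 360]);
translate([600, 0, 0]) cube([300, 1100, 540]);
translate([900, 0, 0]) cube([300, 1100, 720]);


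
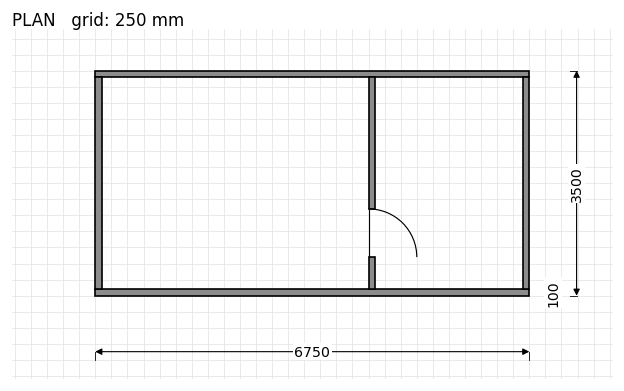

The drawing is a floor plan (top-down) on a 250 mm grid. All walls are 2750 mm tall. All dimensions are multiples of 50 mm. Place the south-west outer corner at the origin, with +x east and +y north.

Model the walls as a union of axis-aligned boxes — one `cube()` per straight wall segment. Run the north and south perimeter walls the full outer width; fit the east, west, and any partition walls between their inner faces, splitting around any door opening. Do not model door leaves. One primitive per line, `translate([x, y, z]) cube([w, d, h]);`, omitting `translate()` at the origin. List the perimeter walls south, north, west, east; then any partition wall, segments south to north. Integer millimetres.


cube([6750, 100, 2750]);
translate([0, 3400, 0]) cube([6750, 100, 2750]);
translate([0, 100, 0]) cube([100, 3300, 2750]);
translate([6650, 100, 0]) cube([100, 3300, 2750]);
translate([4250, 100, 0]) cube([100, 500, 2750]);
translate([4250, 1350, 0]) cube([100, 2050, 2750]);


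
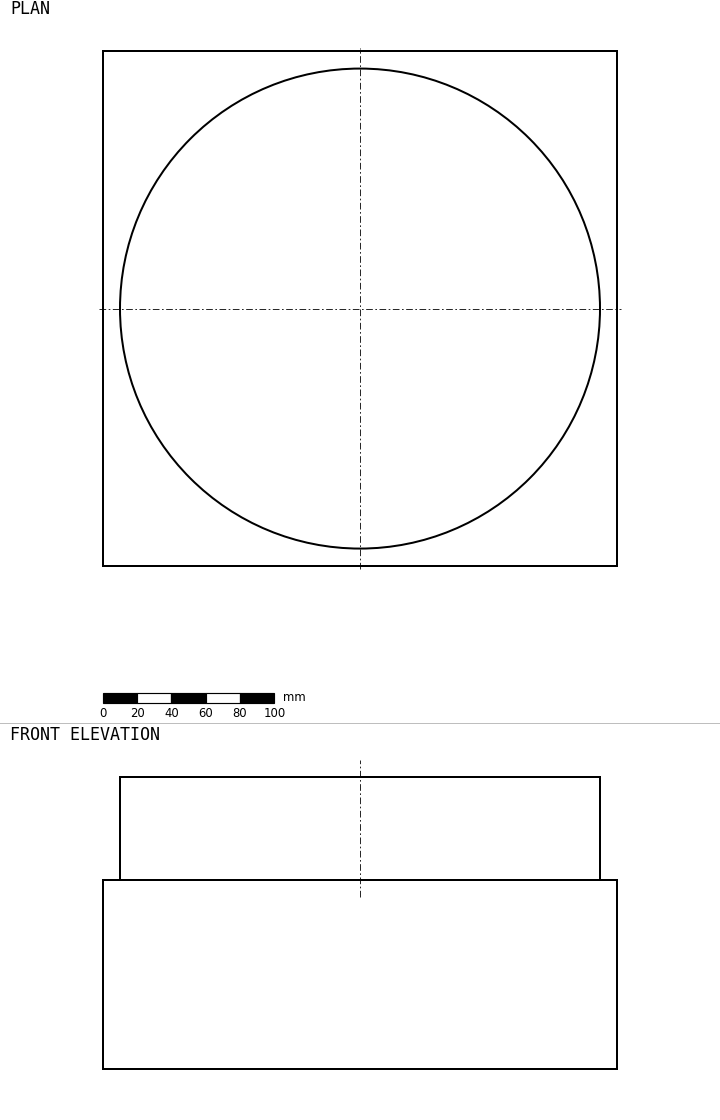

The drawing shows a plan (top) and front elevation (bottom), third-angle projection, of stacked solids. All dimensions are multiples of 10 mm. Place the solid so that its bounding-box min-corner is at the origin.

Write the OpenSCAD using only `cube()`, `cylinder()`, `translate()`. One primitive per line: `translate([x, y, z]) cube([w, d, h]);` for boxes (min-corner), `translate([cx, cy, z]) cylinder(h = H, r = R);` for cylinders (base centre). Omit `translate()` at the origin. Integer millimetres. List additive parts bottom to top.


cube([300, 300, 110]);
translate([150, 150, 110]) cylinder(h = 60, r = 140);
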